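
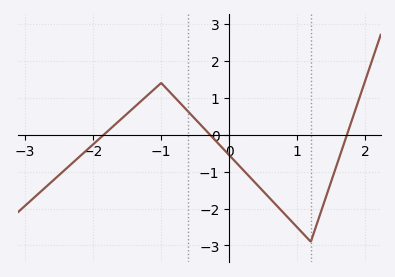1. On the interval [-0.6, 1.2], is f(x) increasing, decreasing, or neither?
decreasing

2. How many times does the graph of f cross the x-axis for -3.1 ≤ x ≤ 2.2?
3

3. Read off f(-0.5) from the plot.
0.4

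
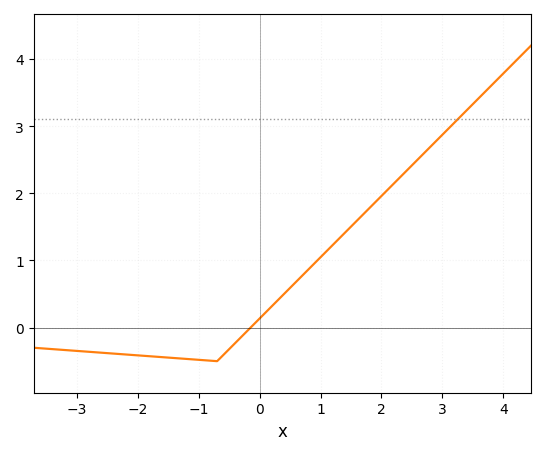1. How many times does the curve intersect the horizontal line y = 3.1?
1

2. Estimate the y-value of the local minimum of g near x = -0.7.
-0.5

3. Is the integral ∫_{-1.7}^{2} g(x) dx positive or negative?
positive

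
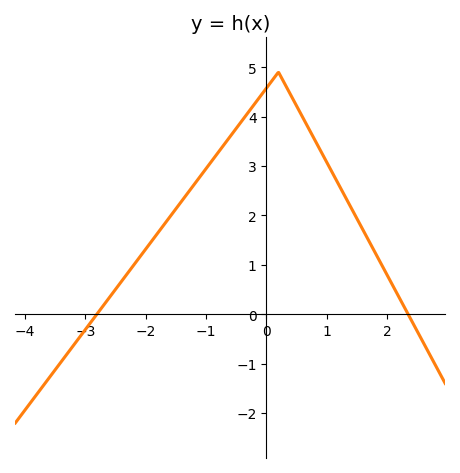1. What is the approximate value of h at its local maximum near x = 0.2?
4.9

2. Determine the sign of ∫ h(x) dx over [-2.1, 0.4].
positive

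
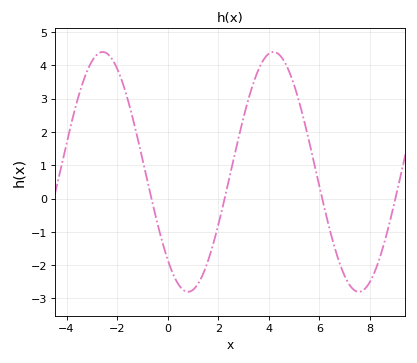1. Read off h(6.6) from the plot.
-1.5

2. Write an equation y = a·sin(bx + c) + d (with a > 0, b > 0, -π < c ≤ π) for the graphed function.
y = 3.6sin(0.93x - 2.3) + 0.8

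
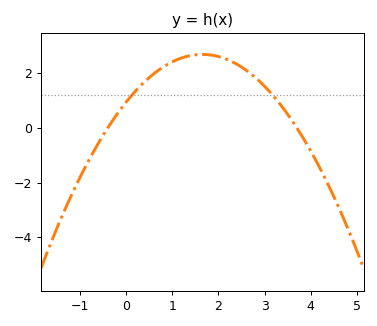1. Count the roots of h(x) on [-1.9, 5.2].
2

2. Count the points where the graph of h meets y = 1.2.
2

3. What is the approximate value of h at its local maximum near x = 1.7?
2.69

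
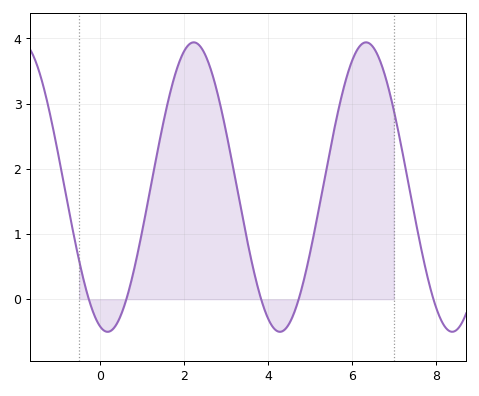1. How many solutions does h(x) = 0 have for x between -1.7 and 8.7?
5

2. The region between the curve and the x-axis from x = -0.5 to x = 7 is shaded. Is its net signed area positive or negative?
positive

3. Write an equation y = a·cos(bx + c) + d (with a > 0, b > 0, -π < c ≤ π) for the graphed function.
y = 2.22cos(1.53x + 2.87) + 1.72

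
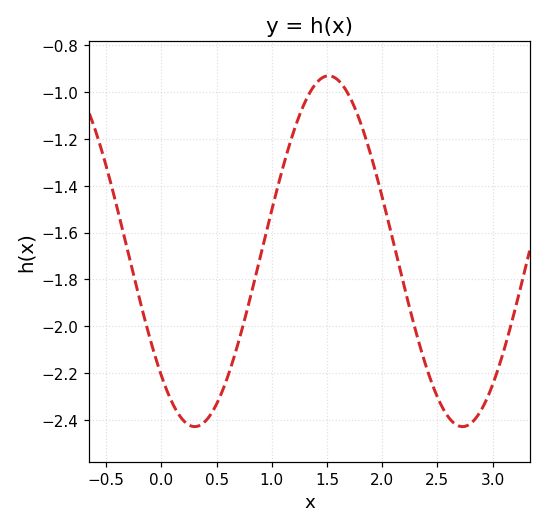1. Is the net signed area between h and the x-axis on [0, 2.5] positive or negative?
negative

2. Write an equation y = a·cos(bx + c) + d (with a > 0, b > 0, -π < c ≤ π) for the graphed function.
y = 0.75cos(2.59x + 2.36) - 1.68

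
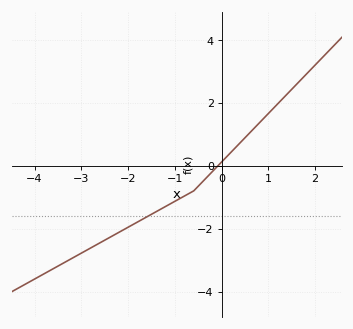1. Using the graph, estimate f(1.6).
2.6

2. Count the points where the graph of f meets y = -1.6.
1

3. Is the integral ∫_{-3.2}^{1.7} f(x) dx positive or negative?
negative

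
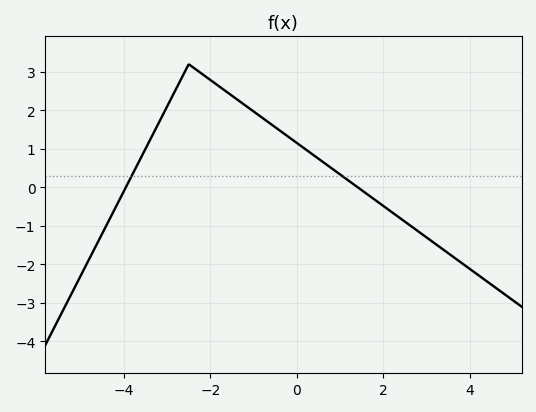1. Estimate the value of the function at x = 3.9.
-2.04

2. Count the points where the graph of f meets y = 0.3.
2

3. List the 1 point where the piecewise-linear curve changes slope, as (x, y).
(-2.5, 3.2)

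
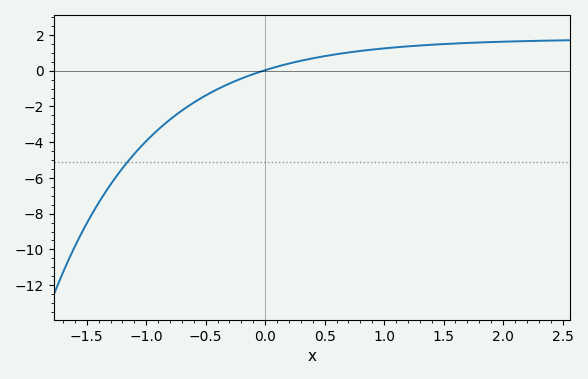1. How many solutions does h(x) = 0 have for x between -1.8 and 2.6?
1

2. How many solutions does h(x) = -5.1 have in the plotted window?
1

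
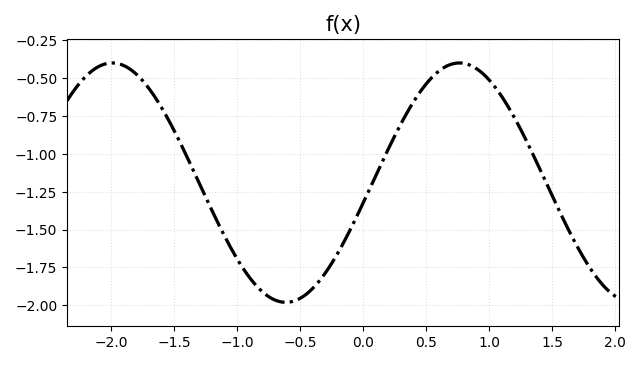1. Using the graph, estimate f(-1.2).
-1.38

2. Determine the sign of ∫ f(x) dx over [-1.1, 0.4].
negative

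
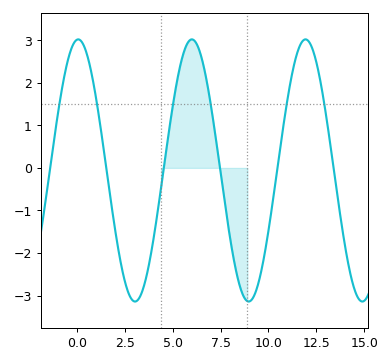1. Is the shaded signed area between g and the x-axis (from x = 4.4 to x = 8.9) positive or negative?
positive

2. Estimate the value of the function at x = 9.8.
-2.02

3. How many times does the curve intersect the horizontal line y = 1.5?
6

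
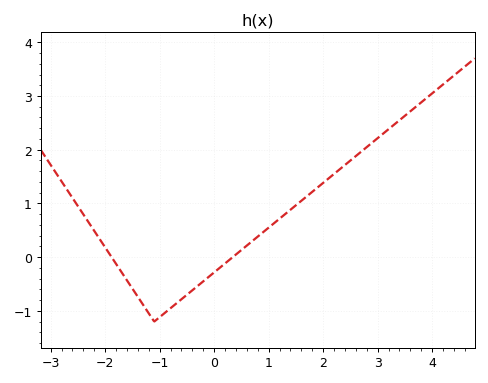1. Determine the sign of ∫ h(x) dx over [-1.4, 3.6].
positive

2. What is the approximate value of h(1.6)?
1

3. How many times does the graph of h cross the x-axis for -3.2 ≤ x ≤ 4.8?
2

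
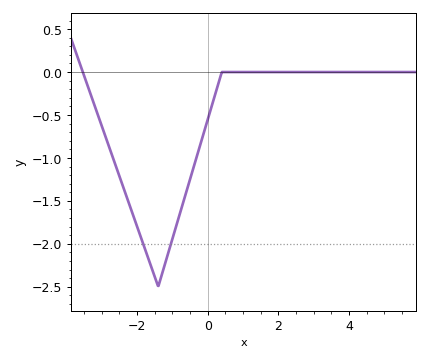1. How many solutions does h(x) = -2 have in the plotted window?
2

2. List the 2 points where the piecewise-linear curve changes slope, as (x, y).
(-1.4, -2.5); (0.4, 0)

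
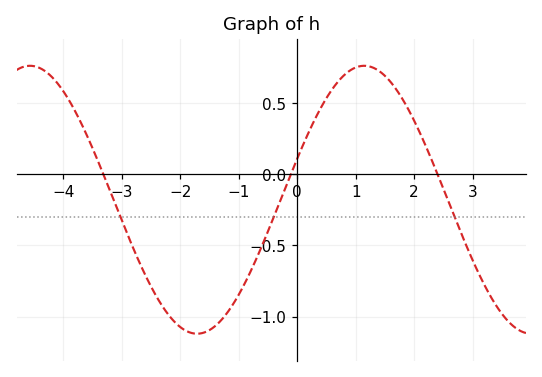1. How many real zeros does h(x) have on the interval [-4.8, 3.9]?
3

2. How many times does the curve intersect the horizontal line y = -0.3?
3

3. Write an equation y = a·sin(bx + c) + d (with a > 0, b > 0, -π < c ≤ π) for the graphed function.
y = 0.94sin(1.1x + 0.31) - 0.18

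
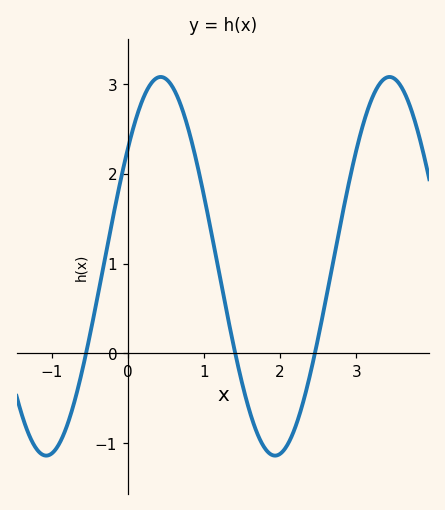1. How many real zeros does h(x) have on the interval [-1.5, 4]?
3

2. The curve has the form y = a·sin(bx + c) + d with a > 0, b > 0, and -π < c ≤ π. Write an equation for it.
y = 2.11sin(2.09x + 0.67) + 0.97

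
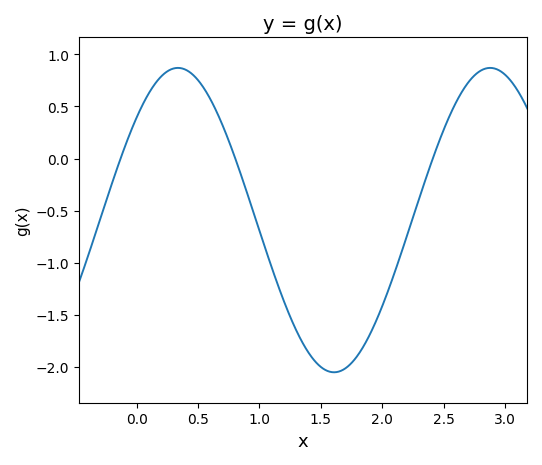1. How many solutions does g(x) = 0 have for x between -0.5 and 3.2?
3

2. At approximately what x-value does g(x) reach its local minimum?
1.6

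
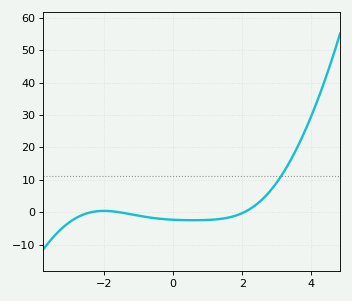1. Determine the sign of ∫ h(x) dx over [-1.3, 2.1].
negative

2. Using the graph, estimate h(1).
-2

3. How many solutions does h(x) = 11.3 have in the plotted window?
1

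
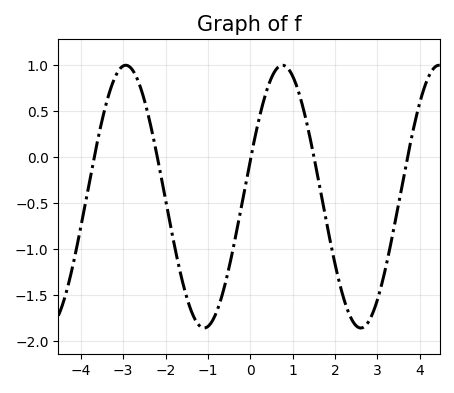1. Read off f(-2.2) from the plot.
0.015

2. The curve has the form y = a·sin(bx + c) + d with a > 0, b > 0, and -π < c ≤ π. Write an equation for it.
y = 1.43sin(1.7x + 0.282) - 0.43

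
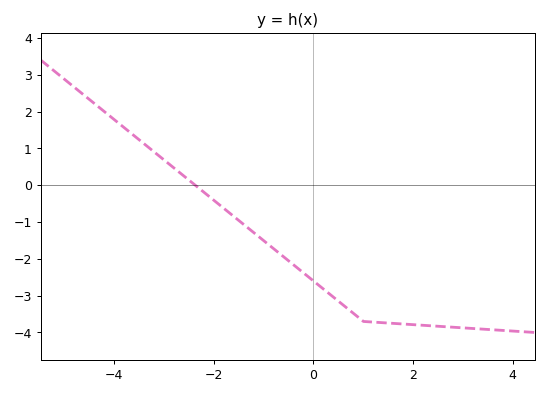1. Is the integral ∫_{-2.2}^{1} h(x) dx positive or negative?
negative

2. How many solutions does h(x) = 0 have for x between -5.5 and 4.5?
1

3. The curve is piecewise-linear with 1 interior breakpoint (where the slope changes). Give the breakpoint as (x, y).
(1, -3.7)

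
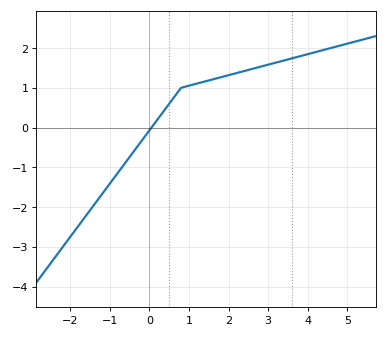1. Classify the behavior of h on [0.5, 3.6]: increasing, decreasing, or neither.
increasing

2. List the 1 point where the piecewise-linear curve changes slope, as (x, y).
(0.8, 1)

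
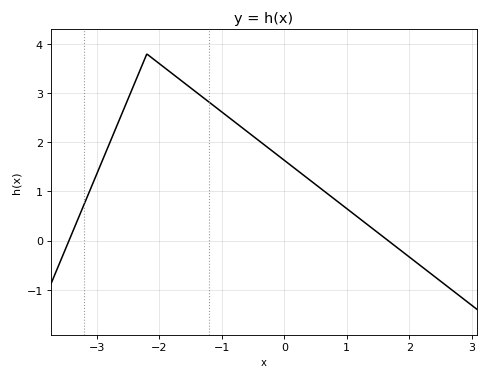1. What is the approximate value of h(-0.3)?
1.9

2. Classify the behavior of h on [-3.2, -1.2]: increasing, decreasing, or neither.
neither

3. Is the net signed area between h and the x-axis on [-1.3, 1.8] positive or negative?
positive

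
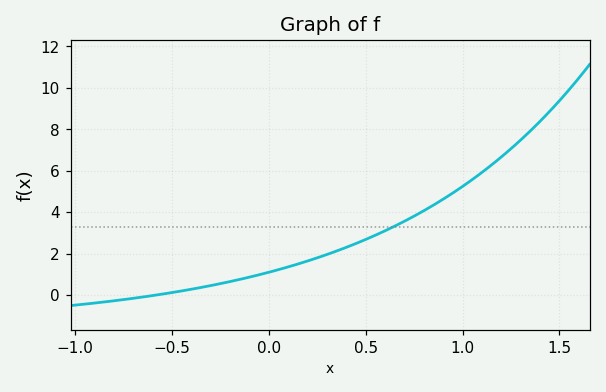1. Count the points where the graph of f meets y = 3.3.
1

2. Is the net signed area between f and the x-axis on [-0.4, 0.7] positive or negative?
positive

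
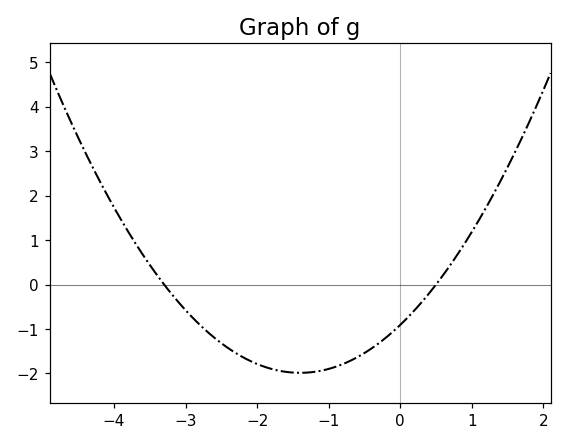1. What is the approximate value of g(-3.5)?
0.4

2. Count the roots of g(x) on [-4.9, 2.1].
2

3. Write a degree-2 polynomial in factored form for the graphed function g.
y = 0.55(x + 3.3)(x - 0.5)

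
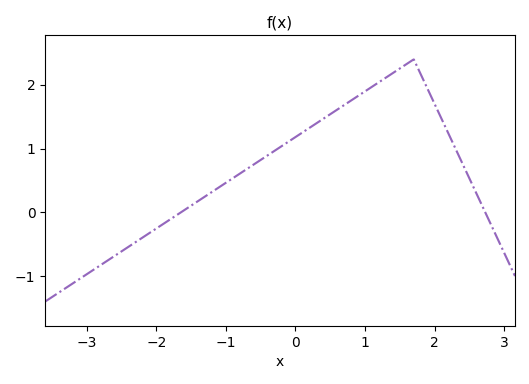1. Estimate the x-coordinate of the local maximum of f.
1.7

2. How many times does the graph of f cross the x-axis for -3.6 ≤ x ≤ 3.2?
2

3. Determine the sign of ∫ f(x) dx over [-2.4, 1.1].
positive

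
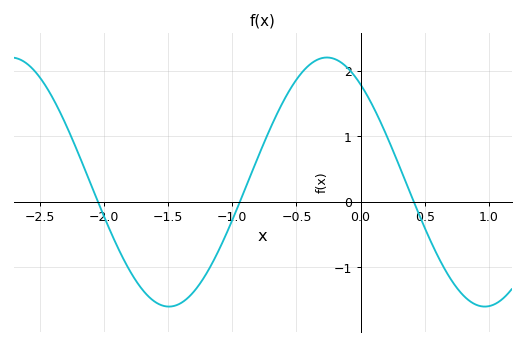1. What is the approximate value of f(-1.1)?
-0.7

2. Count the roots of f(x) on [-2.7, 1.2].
3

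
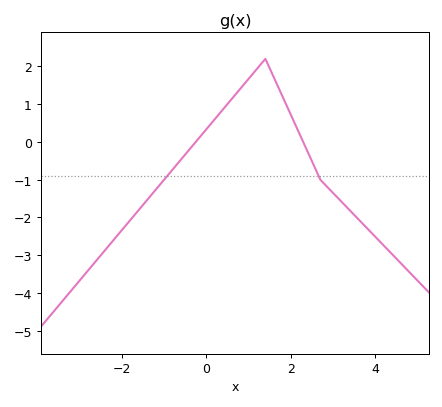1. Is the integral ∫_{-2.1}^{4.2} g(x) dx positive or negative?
negative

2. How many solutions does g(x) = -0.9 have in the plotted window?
2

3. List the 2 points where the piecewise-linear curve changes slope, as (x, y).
(1.4, 2.2); (2.7, -1)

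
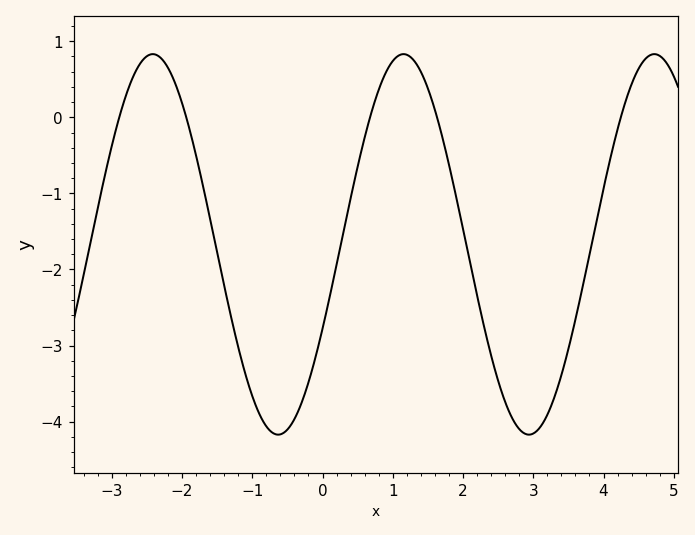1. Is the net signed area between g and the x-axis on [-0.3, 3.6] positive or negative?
negative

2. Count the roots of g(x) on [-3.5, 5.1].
5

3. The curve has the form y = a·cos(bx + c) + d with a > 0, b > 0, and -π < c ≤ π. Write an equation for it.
y = 2.5cos(1.8x - 2) - 1.67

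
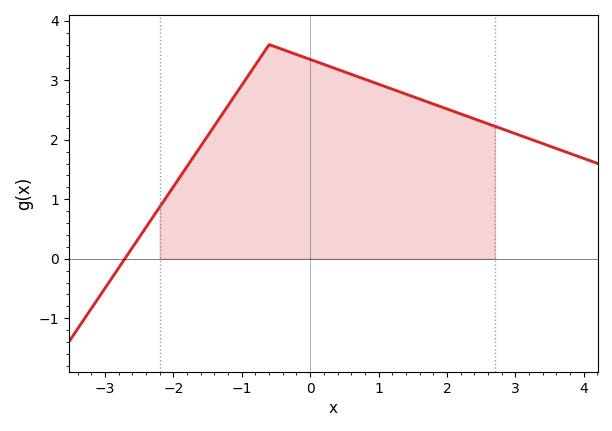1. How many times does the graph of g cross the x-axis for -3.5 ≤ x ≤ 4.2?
1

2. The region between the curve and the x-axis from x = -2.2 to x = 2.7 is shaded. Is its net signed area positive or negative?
positive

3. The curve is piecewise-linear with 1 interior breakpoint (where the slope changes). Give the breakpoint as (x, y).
(-0.6, 3.6)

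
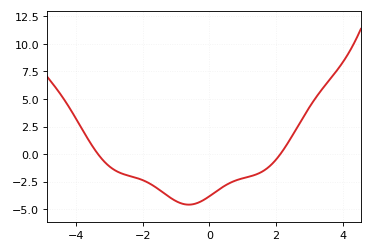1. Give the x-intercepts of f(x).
-3.34, 2.13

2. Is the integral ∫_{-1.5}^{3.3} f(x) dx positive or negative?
negative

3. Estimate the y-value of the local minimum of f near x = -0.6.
-4.6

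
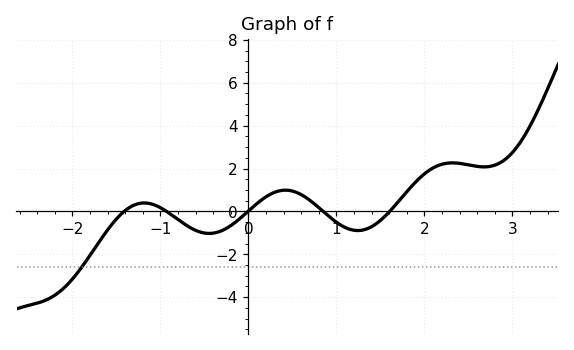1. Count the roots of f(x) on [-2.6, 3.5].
5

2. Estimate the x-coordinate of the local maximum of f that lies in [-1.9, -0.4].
-1.2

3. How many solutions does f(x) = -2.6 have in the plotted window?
1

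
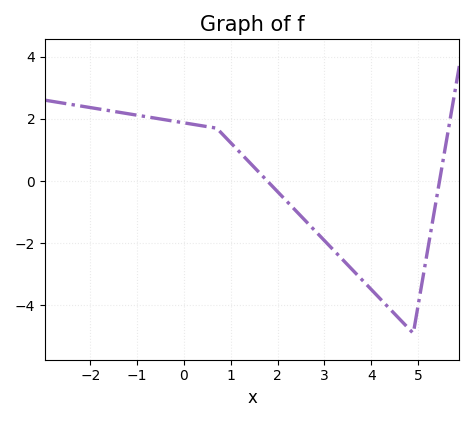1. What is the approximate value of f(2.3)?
-0.814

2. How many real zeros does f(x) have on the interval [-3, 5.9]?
2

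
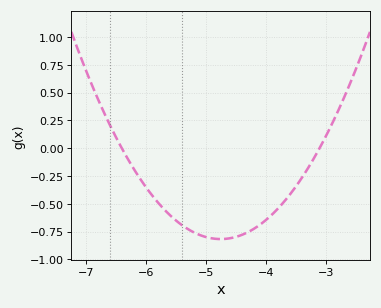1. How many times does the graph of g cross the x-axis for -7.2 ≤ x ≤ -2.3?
2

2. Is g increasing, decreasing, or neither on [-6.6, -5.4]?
decreasing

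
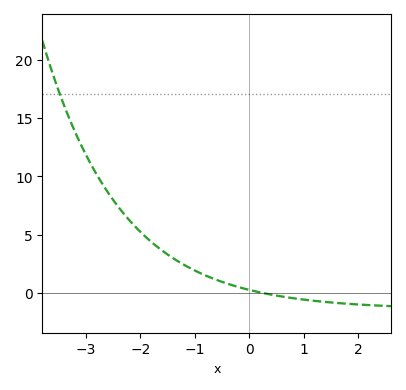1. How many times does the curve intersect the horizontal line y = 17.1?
1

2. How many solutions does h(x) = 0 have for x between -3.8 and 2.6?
1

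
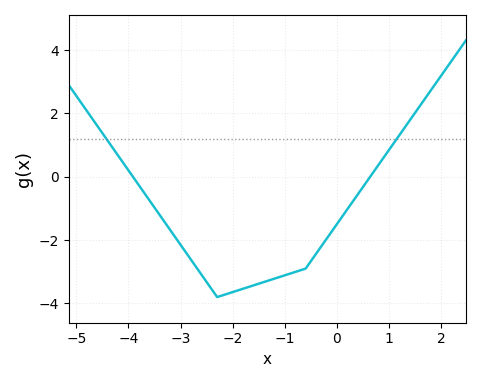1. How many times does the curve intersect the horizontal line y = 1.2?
2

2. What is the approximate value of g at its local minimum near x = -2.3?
-3.8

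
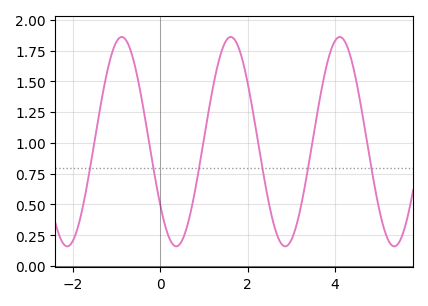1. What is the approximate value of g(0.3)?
0.18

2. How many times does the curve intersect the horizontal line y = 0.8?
6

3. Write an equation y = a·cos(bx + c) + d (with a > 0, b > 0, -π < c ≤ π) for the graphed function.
y = 0.85cos(2.5x + 2.2) + 1.01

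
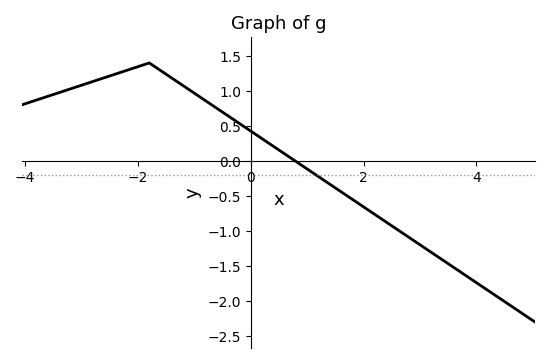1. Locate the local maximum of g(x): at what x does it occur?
-1.8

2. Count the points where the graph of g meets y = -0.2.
1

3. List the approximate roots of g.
0.8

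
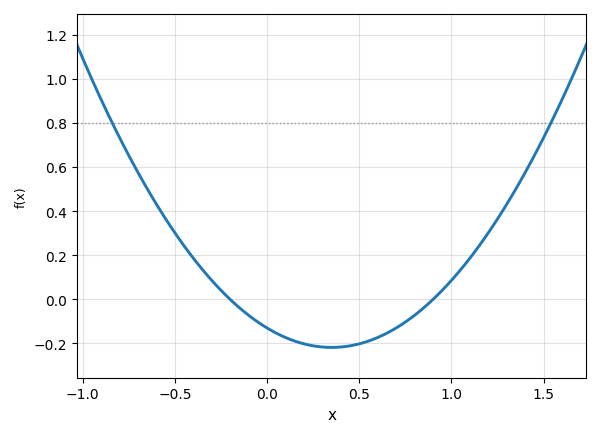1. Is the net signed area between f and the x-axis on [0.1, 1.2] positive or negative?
negative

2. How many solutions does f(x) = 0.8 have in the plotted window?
2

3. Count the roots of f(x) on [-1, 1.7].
2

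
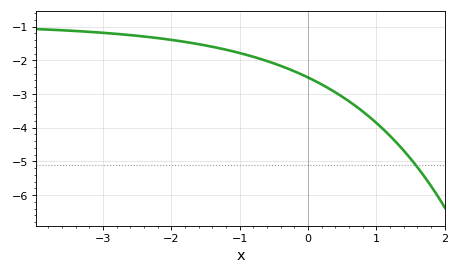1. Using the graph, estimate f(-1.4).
-1.6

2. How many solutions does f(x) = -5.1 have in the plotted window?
1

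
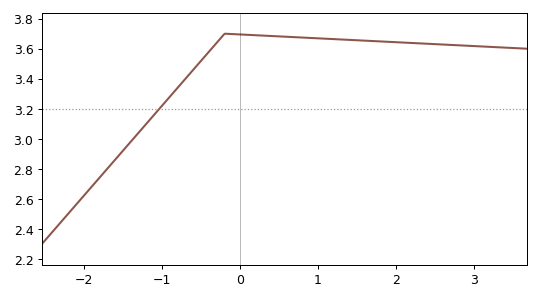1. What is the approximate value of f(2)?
3.64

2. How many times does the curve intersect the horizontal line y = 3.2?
1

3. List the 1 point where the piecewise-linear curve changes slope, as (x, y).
(-0.2, 3.7)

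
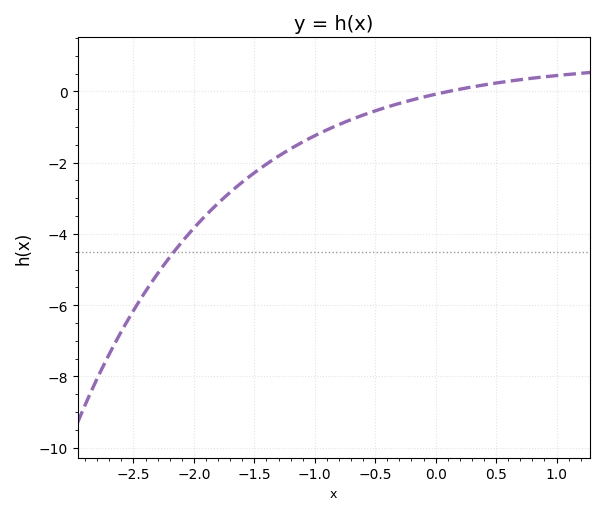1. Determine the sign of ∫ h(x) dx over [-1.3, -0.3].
negative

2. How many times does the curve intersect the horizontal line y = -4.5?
1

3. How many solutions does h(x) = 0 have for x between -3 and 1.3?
1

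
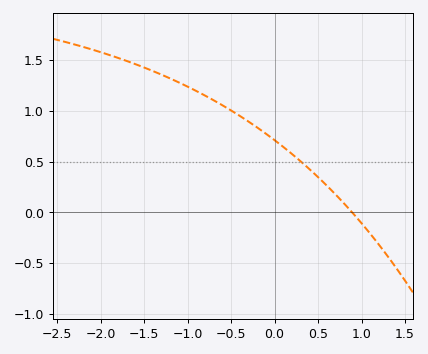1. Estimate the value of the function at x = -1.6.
1.45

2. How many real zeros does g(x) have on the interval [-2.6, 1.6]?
1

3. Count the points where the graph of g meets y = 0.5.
1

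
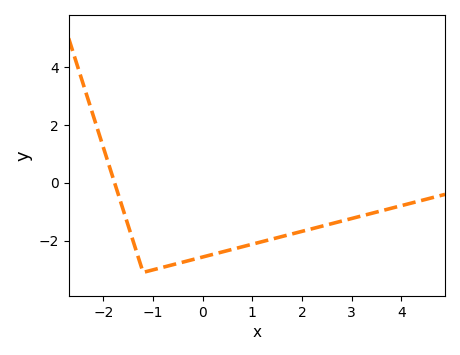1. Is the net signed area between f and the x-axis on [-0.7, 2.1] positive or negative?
negative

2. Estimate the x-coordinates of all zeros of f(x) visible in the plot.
-1.8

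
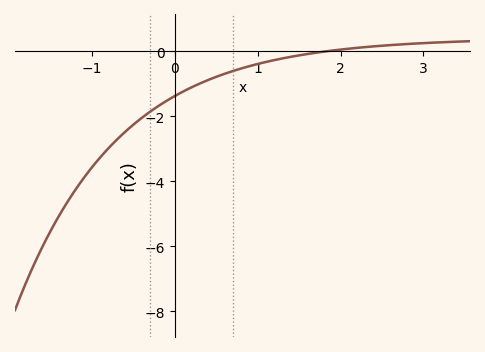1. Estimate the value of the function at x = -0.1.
-1.52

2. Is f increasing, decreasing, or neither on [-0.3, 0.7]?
increasing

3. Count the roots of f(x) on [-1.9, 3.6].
1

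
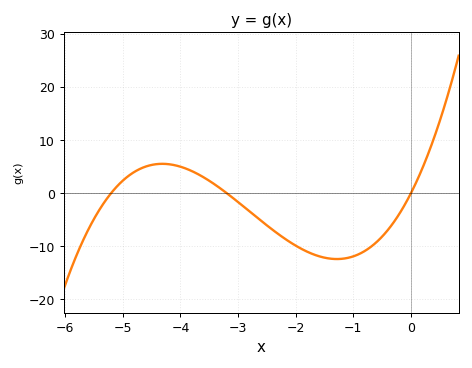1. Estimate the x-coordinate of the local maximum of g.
-4.3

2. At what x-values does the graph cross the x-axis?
-5.2, -3.2, 0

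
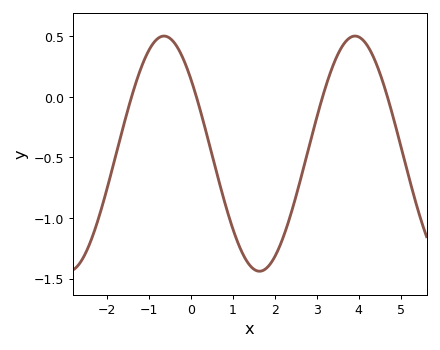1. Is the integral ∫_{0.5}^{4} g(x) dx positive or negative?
negative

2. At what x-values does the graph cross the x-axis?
-1.41, 0.133, 3.14, 4.69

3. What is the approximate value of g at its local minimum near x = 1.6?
-1.44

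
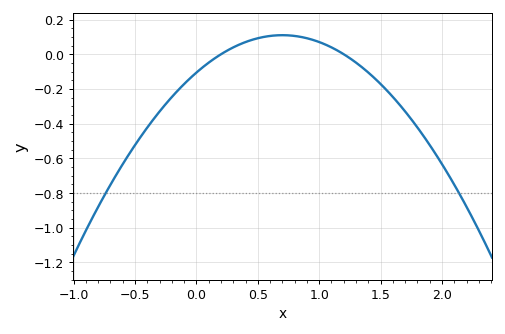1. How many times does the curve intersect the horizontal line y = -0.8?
2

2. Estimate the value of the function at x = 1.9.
-0.524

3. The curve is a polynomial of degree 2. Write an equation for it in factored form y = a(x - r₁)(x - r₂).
y = -0.44(x - 0.2)(x - 1.2)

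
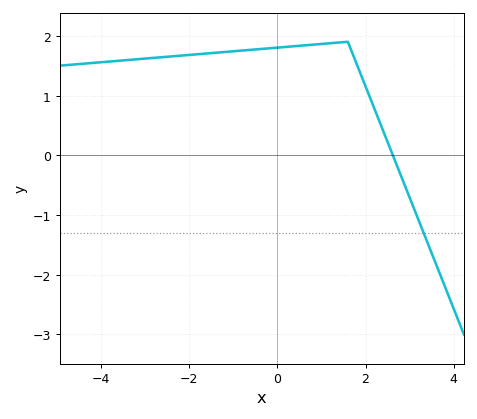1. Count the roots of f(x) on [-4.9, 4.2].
1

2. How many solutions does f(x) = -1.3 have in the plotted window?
1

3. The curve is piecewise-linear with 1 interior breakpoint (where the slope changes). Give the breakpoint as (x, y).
(1.6, 1.9)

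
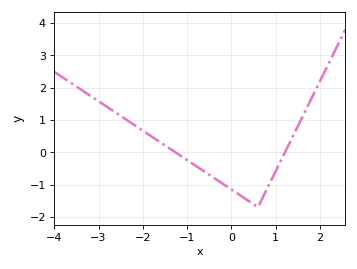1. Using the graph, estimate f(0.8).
-1.14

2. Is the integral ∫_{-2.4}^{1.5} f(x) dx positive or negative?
negative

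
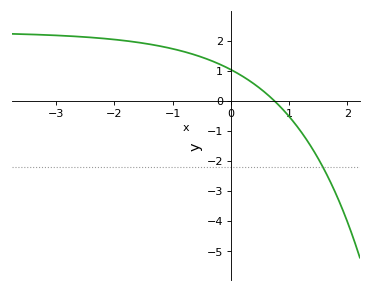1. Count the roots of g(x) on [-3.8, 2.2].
1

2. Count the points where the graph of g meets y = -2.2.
1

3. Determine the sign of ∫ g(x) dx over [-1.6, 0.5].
positive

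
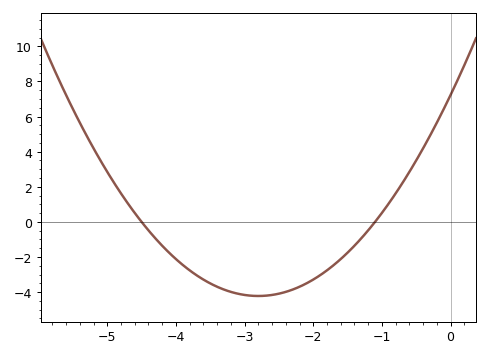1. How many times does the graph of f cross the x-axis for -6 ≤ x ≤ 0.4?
2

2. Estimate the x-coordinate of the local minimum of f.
-2.8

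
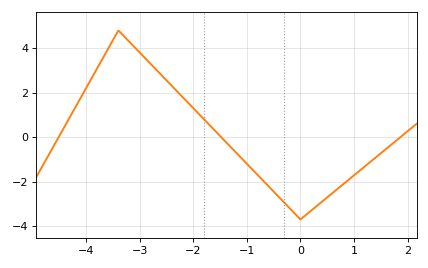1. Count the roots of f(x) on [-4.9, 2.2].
3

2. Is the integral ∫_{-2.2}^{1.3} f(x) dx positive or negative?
negative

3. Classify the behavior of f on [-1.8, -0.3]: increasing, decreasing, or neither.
decreasing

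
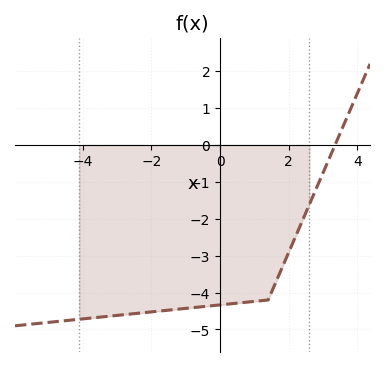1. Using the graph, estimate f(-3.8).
-4.69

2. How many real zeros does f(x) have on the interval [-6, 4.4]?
1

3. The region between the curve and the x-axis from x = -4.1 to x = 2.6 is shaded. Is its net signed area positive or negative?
negative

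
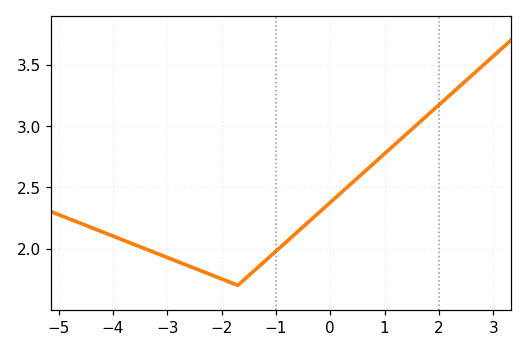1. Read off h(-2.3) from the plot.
1.8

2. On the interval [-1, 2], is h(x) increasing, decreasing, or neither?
increasing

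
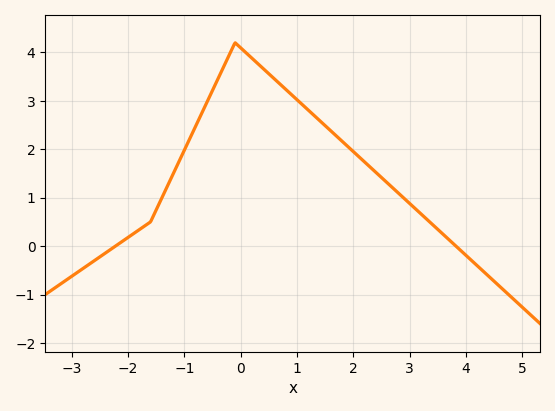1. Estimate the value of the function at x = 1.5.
2.5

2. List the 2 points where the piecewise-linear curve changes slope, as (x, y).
(-1.6, 0.5); (-0.1, 4.2)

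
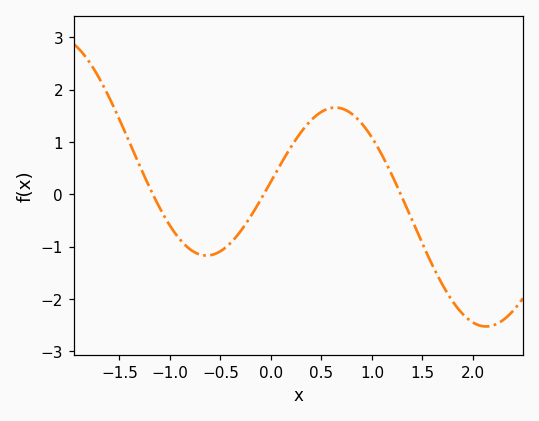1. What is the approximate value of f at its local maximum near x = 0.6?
1.7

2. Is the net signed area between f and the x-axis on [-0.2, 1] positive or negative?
positive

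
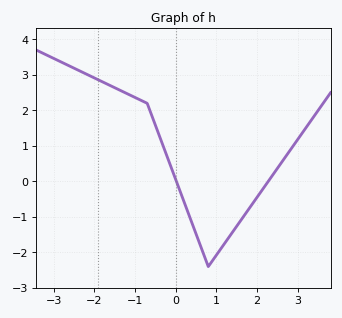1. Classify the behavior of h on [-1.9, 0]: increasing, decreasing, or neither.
decreasing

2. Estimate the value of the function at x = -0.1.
0.4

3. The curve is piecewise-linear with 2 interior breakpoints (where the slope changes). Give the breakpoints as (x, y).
(-0.7, 2.2); (0.8, -2.4)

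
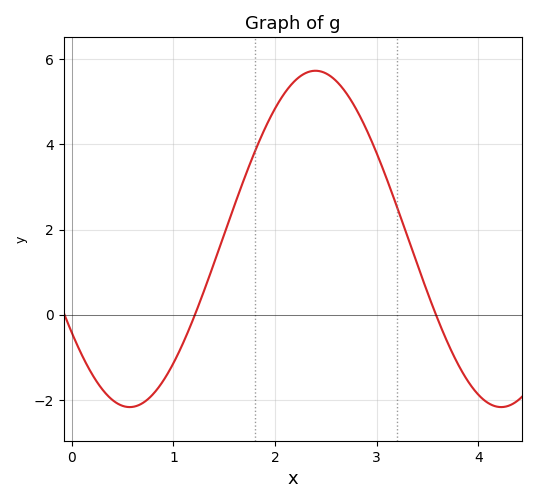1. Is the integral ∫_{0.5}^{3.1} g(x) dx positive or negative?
positive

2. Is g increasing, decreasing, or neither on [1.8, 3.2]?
neither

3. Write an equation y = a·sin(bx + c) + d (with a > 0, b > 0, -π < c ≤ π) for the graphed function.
y = 3.95sin(1.72x - 2.55) + 1.78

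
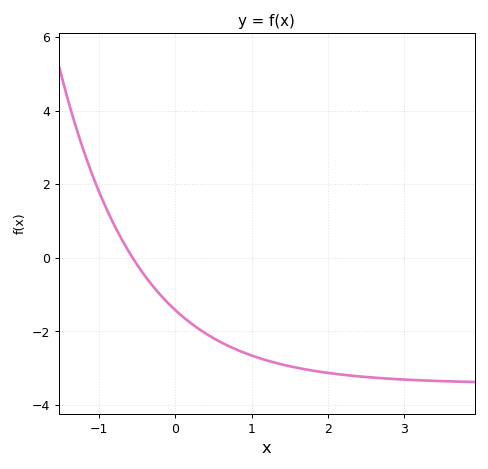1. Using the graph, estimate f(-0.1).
-1.22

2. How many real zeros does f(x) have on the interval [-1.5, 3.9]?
1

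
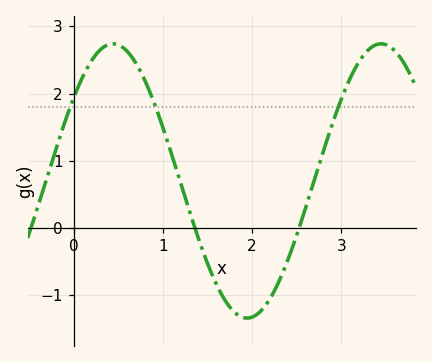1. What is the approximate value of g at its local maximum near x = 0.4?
2.7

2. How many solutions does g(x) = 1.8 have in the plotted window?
3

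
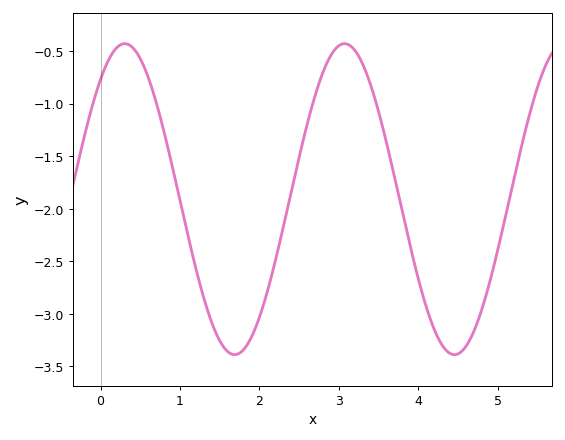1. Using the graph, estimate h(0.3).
-0.45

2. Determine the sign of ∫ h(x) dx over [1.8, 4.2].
negative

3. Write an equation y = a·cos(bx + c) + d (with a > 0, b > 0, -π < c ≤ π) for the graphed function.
y = 1.48cos(2.3x - 0.69) - 1.91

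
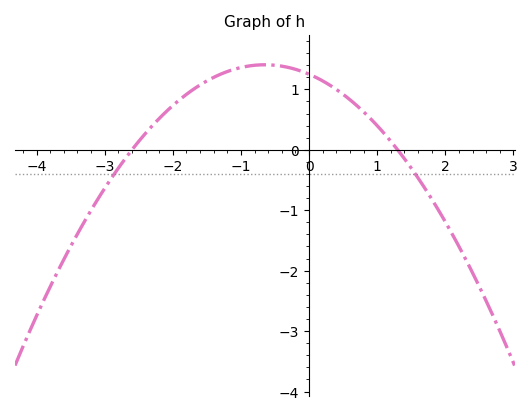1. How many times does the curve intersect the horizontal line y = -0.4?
2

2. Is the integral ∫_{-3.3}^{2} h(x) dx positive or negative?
positive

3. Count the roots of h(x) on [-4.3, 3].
2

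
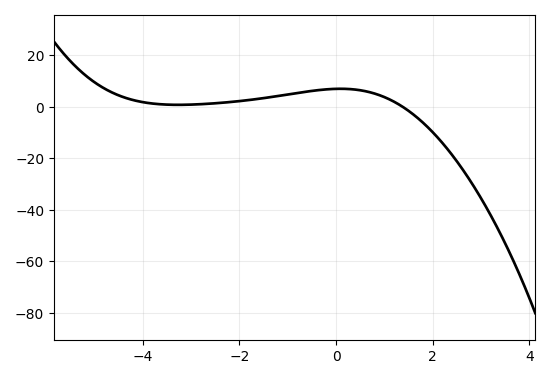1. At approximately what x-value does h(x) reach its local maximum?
0.095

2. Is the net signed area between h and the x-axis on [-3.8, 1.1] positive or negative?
positive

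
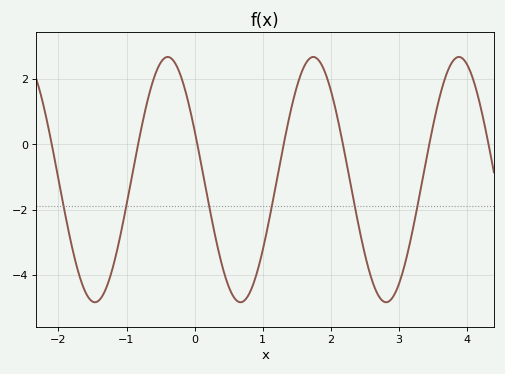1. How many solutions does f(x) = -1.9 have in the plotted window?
6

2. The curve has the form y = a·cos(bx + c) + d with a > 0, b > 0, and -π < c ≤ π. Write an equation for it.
y = 3.76cos(2.9x + 1.2) - 1.08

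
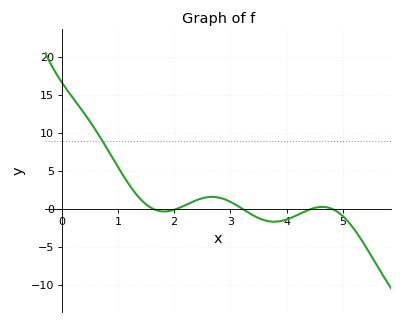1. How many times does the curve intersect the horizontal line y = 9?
1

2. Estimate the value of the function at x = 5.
-0.919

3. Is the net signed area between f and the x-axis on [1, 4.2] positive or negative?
positive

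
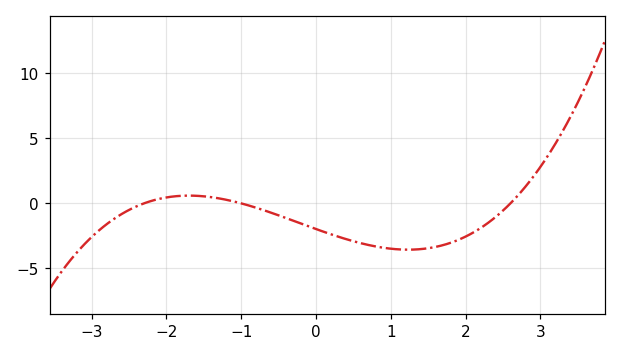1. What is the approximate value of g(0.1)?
-2.18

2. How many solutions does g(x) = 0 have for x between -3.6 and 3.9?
3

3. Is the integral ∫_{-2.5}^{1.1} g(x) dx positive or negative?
negative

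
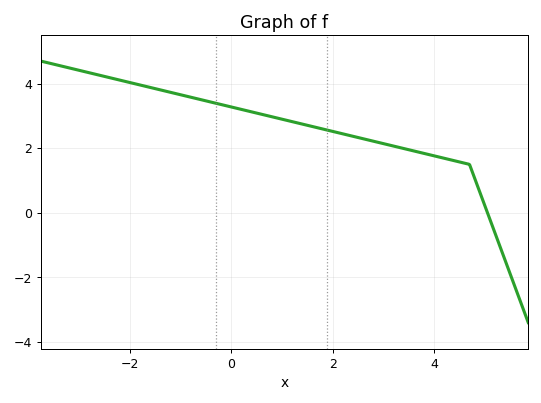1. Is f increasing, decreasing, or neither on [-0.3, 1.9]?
decreasing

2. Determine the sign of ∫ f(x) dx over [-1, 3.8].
positive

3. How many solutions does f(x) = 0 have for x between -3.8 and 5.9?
1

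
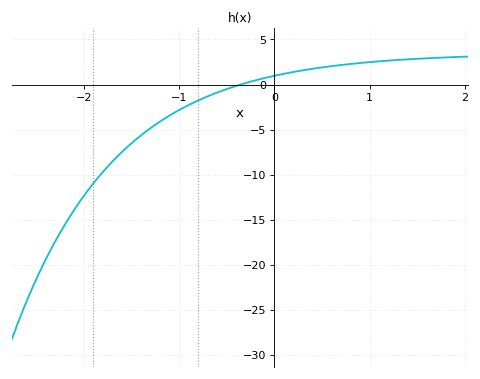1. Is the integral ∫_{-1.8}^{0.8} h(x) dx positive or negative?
negative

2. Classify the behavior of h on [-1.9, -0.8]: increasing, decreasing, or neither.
increasing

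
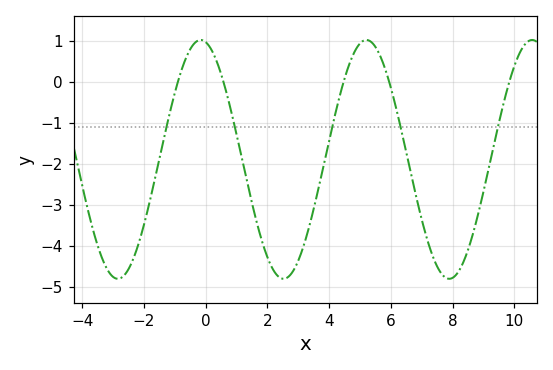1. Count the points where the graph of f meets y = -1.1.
5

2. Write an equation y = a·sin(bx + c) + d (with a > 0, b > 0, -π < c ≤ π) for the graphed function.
y = 2.91sin(1.2x + 1.8) - 1.89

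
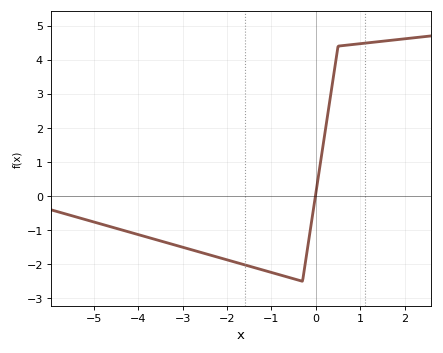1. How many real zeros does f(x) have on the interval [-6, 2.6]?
1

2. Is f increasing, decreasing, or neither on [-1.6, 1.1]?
neither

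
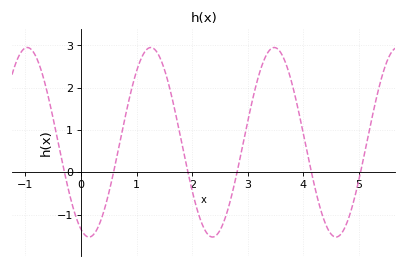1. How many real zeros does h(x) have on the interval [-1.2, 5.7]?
6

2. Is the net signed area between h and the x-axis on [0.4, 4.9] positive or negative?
positive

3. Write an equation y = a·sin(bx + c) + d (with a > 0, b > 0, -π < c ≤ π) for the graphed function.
y = 2.24sin(2.8x - 2) + 0.71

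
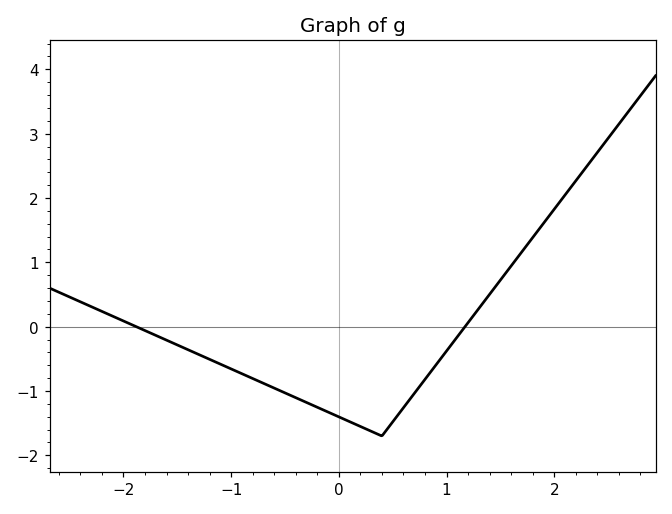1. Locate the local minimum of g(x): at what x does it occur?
0.4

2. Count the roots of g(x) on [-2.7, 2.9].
2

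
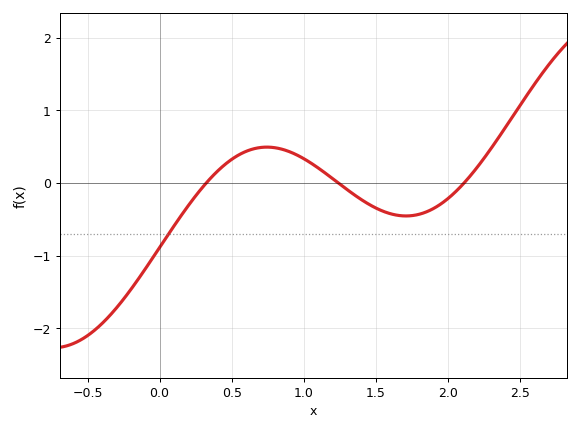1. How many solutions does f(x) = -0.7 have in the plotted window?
1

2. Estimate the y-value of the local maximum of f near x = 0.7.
0.5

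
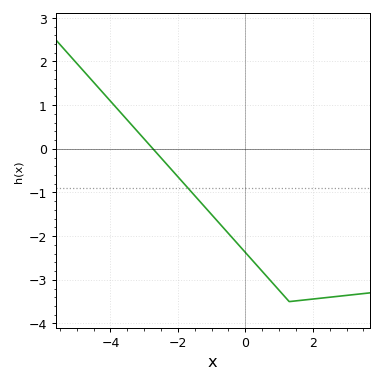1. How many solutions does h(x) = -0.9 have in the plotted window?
1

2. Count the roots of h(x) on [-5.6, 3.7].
1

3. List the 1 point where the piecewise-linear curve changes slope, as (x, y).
(1.3, -3.5)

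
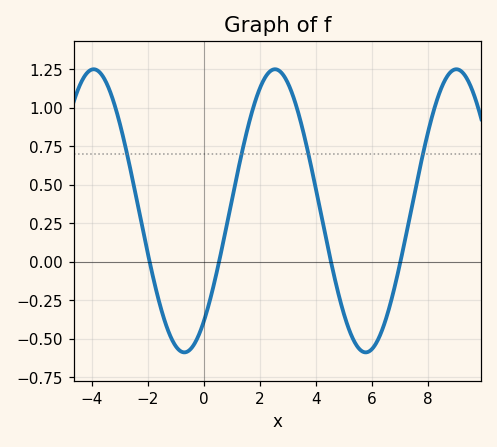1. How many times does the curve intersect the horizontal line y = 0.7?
4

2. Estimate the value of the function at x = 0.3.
-0.2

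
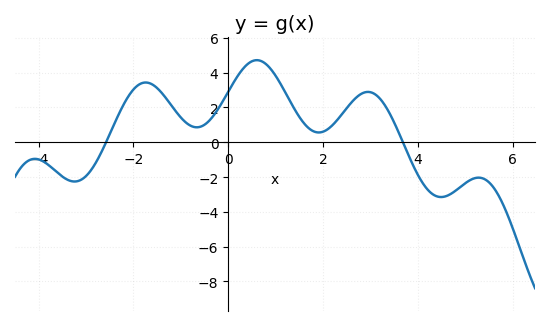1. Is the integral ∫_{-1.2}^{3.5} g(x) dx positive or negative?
positive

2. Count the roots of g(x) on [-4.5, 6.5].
2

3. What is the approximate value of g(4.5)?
-3.15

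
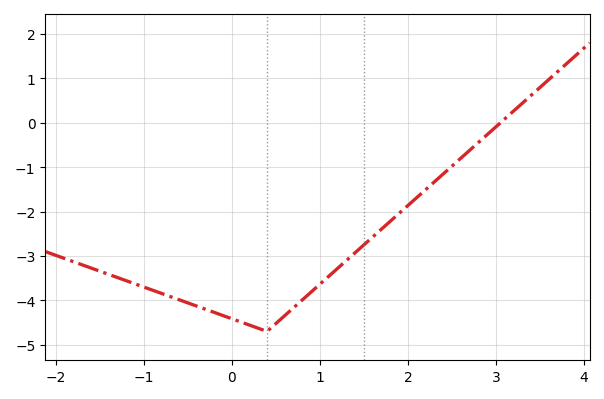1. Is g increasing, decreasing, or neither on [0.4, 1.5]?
increasing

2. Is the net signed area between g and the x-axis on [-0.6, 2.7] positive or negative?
negative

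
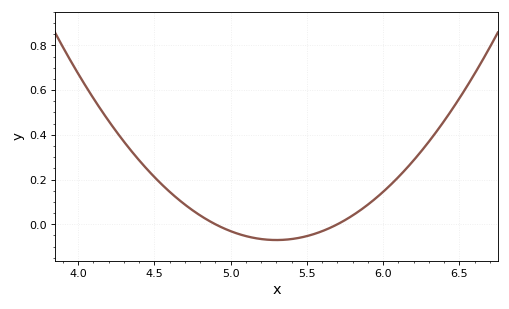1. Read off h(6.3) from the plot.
0.36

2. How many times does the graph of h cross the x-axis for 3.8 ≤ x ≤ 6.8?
2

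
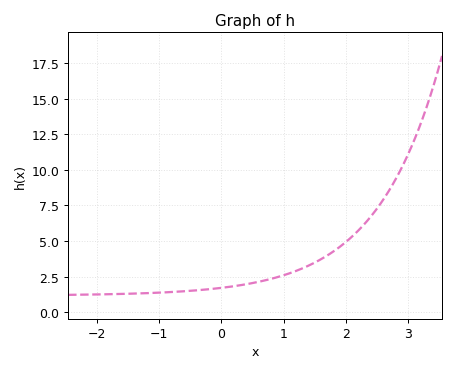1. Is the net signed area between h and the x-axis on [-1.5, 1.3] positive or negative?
positive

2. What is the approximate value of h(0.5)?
2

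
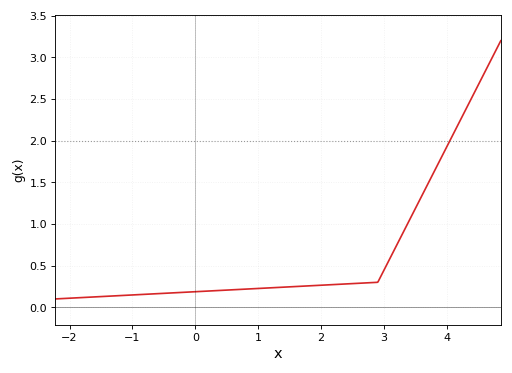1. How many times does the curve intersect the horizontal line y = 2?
1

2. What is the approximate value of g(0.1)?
0.191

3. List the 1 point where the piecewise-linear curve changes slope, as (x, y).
(2.9, 0.3)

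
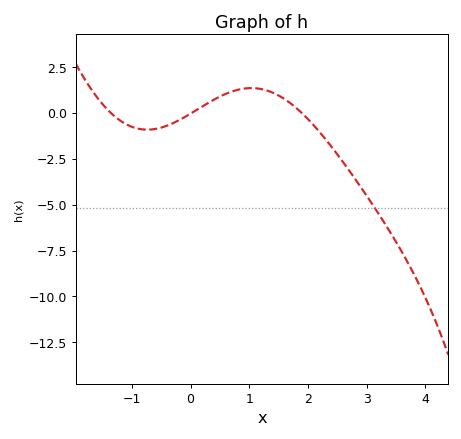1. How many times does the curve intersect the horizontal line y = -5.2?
1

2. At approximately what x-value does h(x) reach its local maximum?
1.04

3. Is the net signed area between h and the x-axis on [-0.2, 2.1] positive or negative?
positive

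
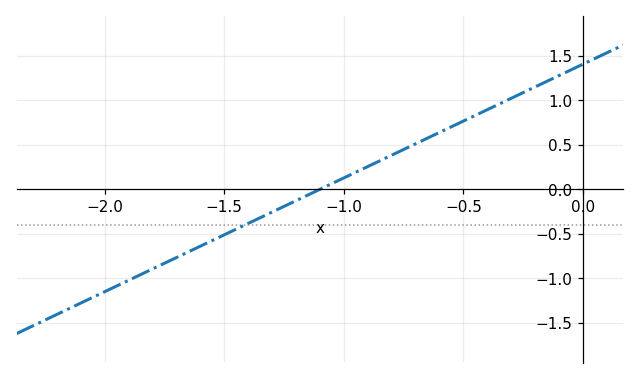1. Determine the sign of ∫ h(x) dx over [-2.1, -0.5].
negative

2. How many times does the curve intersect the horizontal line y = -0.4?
1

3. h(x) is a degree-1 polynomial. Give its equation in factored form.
y = 1.28(x + 1.1)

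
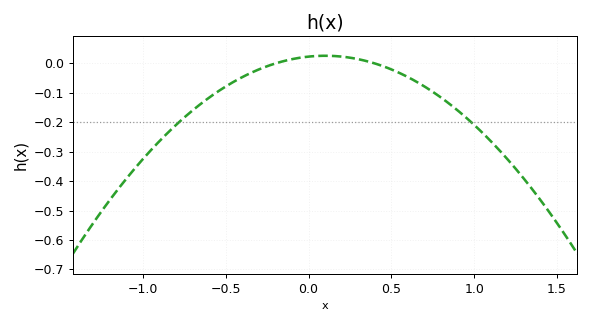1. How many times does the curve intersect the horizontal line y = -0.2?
2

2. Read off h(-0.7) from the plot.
-0.16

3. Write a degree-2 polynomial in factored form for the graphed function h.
y = -0.29(x + 0.2)(x - 0.4)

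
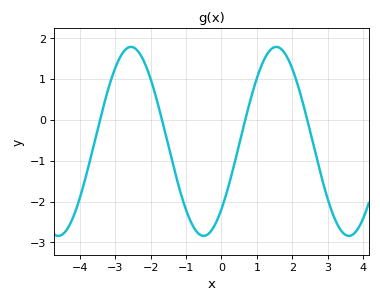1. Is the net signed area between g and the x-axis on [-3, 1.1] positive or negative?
negative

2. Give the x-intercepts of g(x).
-3.4, -1.6, 0.6, 2.4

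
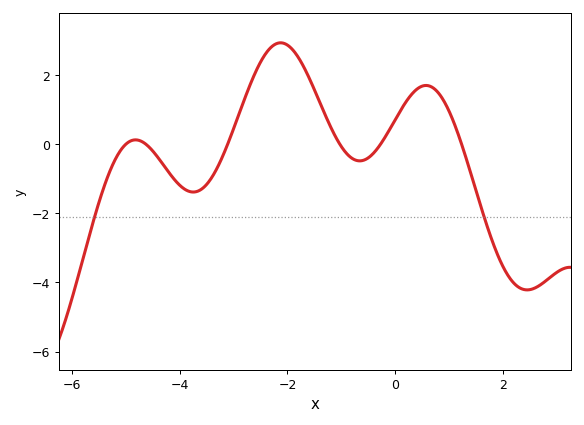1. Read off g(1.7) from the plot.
-2.33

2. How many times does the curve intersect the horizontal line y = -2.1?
2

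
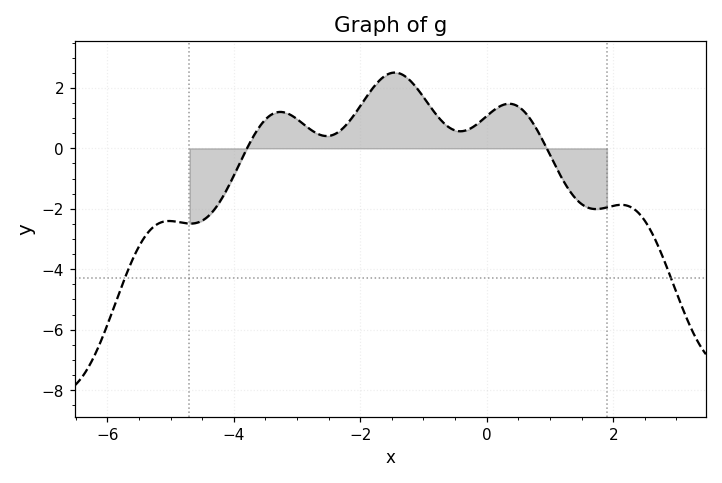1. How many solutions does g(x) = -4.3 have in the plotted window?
2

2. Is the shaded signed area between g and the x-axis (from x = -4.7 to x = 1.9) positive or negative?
positive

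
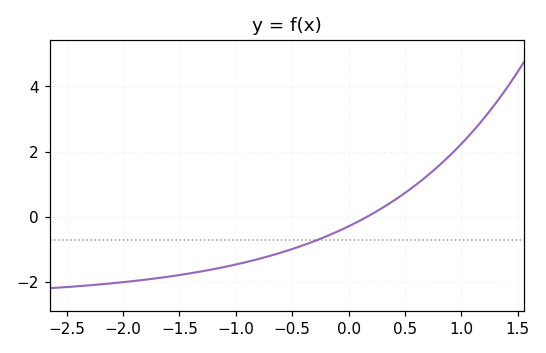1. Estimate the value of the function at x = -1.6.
-1.8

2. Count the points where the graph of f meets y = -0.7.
1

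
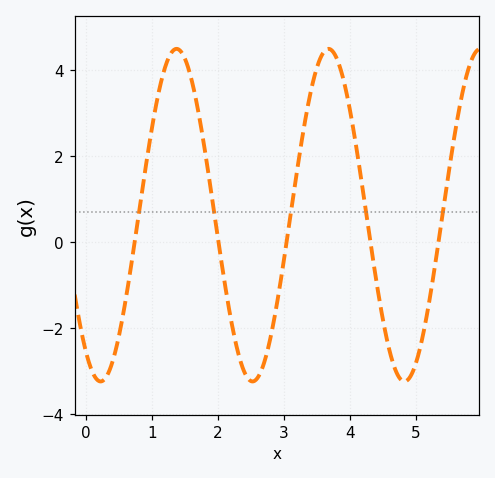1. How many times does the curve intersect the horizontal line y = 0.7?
5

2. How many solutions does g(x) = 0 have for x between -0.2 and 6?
5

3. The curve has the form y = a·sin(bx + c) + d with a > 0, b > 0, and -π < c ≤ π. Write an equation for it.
y = 3.87sin(2.73x - 2.19) + 0.62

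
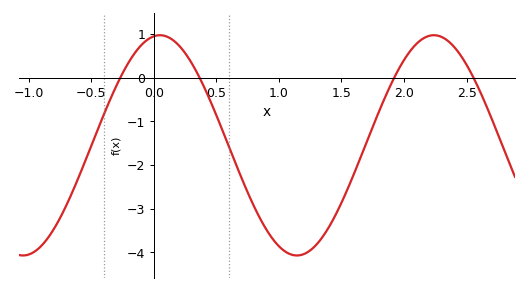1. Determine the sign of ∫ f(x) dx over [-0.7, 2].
negative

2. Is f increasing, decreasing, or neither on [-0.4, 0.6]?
neither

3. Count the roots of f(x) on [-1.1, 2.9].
4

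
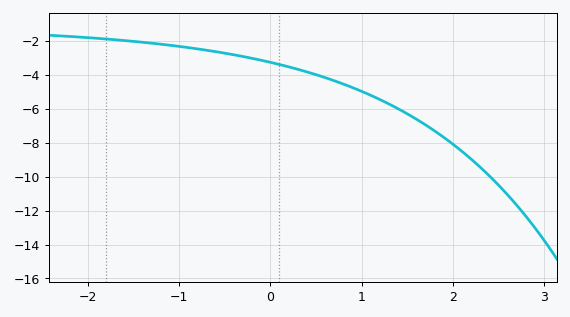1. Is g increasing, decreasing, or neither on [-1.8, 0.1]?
decreasing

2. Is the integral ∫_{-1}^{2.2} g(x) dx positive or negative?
negative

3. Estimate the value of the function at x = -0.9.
-2.4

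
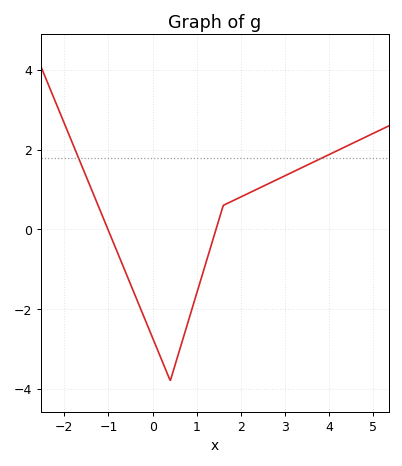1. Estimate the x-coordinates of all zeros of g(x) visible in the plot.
-1.01, 1.44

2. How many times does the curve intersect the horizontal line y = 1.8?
2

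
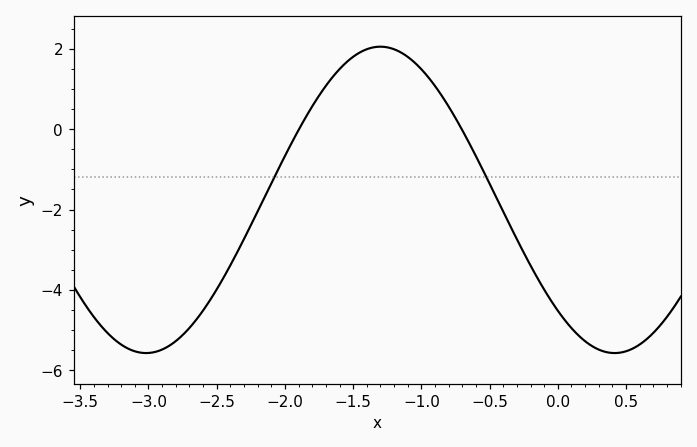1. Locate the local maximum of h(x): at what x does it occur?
-1.3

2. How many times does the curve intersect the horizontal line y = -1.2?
2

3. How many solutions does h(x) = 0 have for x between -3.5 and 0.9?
2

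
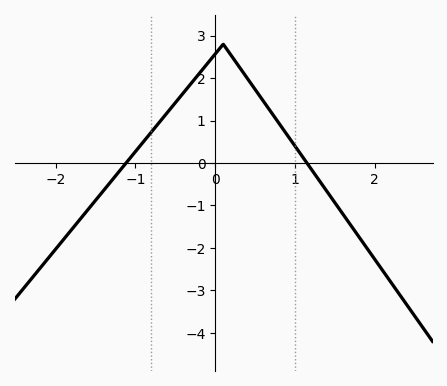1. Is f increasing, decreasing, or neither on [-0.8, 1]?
neither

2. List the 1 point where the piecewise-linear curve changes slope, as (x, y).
(0.1, 2.8)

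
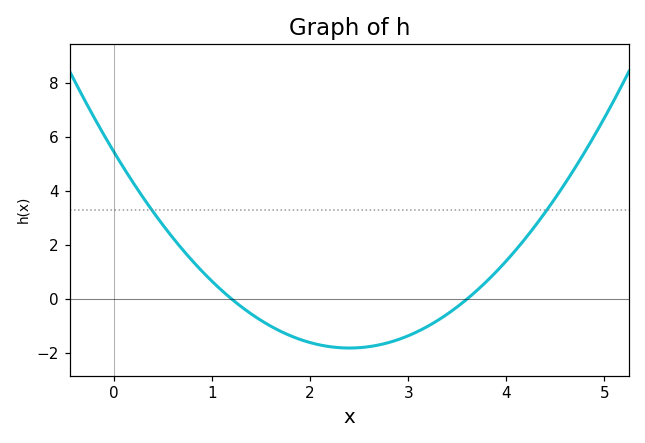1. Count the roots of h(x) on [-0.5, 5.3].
2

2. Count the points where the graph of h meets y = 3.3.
2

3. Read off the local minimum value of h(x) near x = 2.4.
-1.81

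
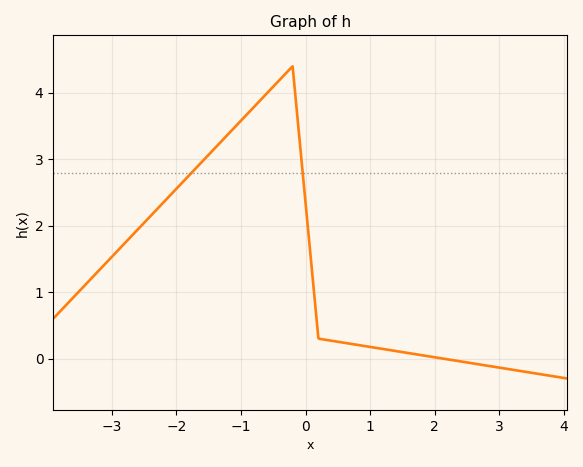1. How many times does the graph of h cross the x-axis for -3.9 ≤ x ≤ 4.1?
1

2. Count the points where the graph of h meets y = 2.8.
2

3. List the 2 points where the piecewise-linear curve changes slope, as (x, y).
(-0.2, 4.4); (0.2, 0.3)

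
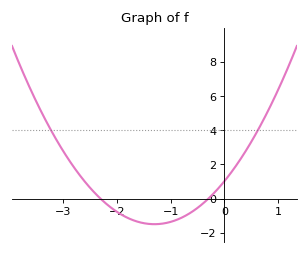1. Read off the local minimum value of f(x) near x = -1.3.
-1.49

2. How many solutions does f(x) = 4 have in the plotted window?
2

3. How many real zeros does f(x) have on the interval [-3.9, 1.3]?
2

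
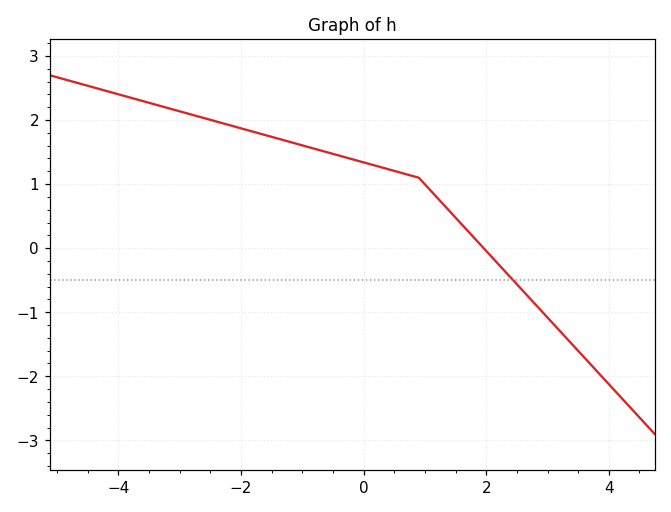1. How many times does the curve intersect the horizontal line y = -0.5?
1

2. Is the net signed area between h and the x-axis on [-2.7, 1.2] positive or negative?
positive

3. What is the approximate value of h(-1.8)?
1.82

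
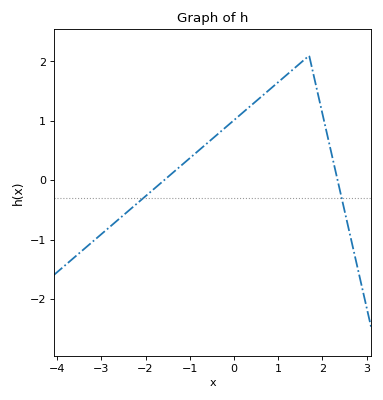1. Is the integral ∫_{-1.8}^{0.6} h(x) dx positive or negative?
positive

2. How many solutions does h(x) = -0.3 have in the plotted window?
2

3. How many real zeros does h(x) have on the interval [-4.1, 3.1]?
2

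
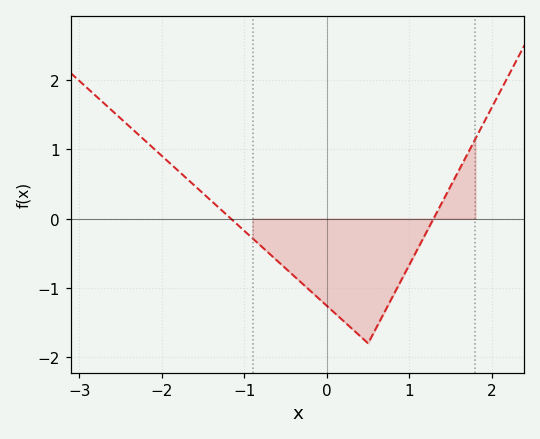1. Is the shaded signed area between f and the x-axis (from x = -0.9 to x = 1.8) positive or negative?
negative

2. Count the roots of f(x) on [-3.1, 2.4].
2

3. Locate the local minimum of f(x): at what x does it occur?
0.5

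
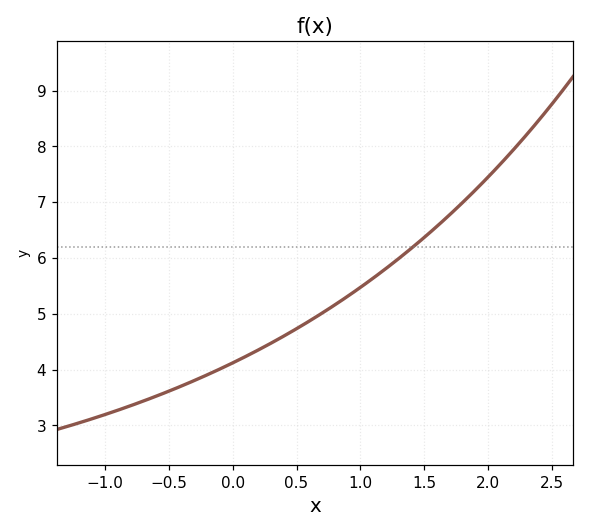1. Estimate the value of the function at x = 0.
4.12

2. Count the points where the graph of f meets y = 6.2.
1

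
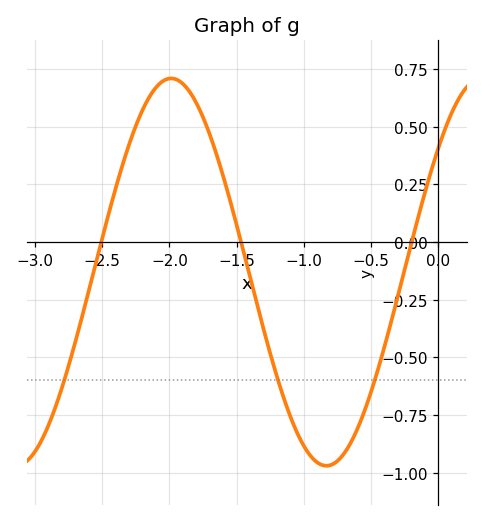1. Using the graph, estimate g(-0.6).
-0.809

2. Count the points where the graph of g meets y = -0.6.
3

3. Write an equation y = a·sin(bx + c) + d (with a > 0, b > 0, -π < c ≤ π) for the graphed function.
y = 0.84sin(2.72x + 0.692) - 0.13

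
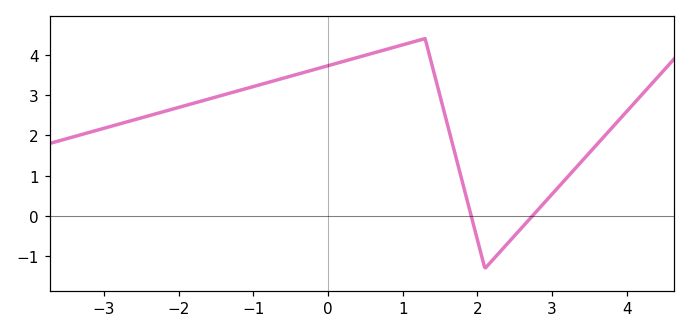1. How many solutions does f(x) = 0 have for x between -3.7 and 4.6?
2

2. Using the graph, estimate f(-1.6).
2.9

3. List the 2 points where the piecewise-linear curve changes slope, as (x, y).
(1.3, 4.4); (2.1, -1.3)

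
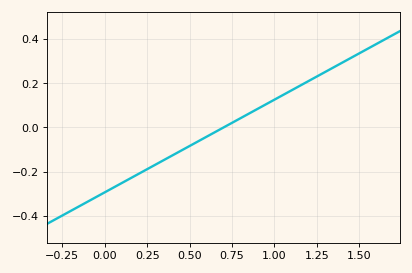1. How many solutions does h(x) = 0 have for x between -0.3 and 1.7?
1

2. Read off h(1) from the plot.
0.126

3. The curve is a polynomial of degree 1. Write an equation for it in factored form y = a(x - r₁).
y = 0.42(x - 0.7)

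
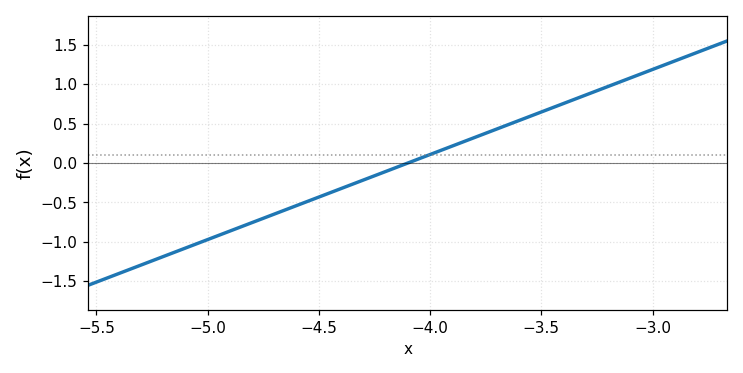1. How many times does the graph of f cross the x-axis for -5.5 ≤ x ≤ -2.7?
1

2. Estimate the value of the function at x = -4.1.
0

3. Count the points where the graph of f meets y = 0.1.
1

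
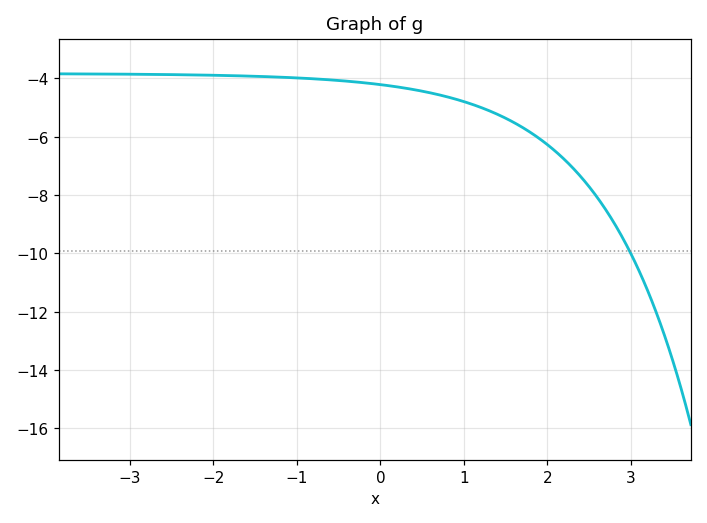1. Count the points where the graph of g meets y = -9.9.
1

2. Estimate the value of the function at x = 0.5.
-4.43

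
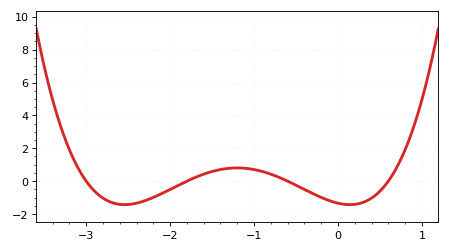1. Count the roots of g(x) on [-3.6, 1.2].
4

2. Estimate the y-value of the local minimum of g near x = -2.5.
-1.4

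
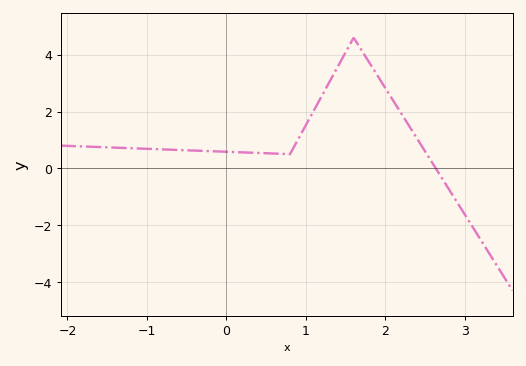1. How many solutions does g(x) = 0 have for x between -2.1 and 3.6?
1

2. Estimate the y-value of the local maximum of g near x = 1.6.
4.6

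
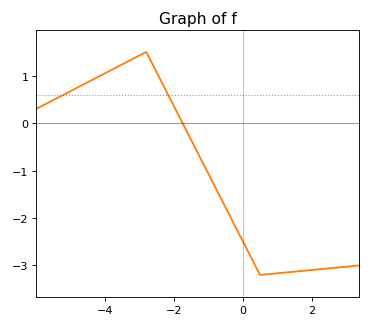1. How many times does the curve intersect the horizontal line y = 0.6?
2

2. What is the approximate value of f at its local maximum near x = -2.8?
1.5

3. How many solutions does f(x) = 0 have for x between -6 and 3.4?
1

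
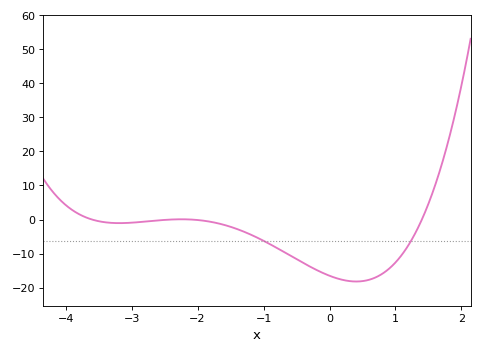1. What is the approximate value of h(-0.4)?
-13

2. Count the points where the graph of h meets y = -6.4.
2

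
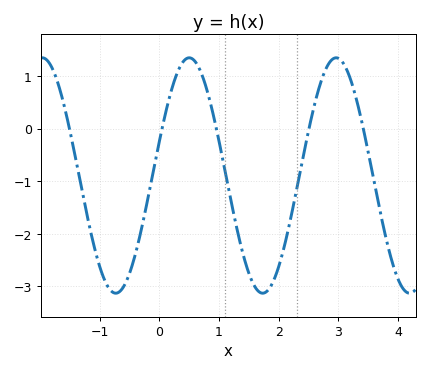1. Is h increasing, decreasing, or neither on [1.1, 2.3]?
neither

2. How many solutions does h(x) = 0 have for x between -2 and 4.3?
5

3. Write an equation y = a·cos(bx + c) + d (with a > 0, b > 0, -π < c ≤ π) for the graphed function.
y = 2.24cos(2.5x - 1.3) - 0.89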